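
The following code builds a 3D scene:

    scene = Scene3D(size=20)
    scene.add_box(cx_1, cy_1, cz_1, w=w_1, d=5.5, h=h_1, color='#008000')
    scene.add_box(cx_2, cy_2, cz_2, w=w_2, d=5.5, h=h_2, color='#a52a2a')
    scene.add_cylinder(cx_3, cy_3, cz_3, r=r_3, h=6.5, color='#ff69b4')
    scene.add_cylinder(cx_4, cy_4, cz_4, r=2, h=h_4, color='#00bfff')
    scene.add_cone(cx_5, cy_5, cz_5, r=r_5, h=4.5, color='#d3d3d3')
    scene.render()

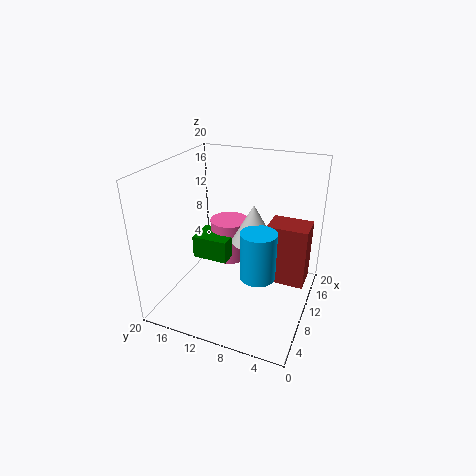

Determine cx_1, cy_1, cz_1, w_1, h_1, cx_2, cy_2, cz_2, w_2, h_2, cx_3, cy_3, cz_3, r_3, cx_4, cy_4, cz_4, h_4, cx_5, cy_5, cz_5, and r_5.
cx_1 = 11
cy_1 = 12.5
cz_1 = 4.5
w_1 = 4.5
h_1 = 3.5
cx_2 = 10
cy_2 = 0.5
cz_2 = 4
w_2 = 4
h_2 = 8.5
cx_3 = 16
cy_3 = 14
cz_3 = 3
r_3 = 3
cx_4 = 2.5
cy_4 = 4.5
cz_4 = 10
h_4 = 5.5
cx_5 = 5
cy_5 = 6
cz_5 = 13
r_5 = 2.5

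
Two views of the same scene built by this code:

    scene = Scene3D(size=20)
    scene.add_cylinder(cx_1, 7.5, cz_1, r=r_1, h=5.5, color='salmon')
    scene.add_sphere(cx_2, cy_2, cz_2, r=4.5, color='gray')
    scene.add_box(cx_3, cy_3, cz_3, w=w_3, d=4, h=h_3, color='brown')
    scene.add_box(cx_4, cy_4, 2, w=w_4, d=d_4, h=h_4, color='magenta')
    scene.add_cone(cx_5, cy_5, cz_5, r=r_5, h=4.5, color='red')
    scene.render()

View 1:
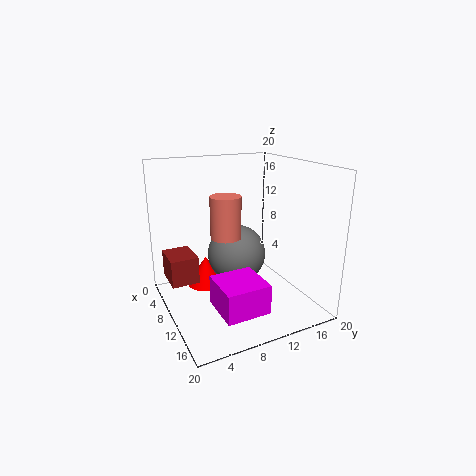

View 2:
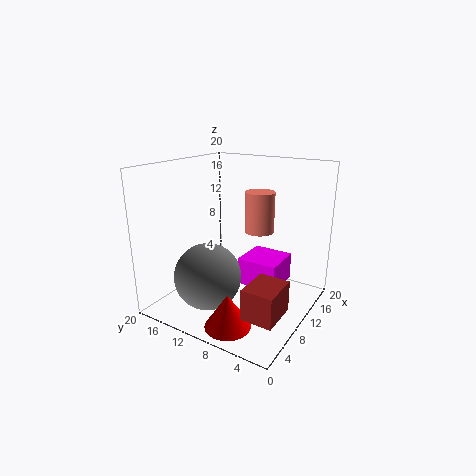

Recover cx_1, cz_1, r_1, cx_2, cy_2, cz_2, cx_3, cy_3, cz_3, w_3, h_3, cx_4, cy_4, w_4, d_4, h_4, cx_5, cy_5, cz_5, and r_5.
cx_1 = 11.5
cz_1 = 11
r_1 = 2
cx_2 = 5.5
cy_2 = 12
cz_2 = 5.5
cx_3 = 2.5
cy_3 = 1
cz_3 = 3
w_3 = 5
h_3 = 4
cx_4 = 11.5
cy_4 = 5
w_4 = 6
d_4 = 6
h_4 = 4
cx_5 = 3.5
cy_5 = 7.5
cz_5 = 0.5
r_5 = 3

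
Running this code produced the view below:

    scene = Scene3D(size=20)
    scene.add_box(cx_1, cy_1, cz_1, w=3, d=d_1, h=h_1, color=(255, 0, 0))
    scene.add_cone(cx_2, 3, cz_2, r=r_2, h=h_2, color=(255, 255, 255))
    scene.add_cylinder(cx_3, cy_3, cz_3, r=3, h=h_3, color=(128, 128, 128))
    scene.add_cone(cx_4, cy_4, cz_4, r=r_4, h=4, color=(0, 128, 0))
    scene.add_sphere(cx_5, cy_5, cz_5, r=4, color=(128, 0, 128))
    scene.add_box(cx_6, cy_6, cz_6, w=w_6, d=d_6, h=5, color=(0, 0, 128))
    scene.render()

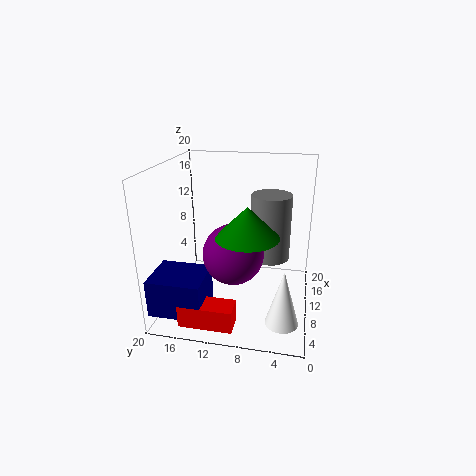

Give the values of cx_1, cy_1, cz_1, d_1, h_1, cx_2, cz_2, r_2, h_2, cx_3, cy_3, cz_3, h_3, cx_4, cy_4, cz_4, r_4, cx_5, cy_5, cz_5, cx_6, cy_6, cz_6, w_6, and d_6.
cx_1 = 1, cy_1 = 9, cz_1 = 1, d_1 = 7, h_1 = 3, cx_2 = 2, cz_2 = 3, r_2 = 2, h_2 = 7, cx_3 = 15, cy_3 = 6, cz_3 = 5, h_3 = 10, cx_4 = 6, cy_4 = 8, cz_4 = 12, r_4 = 4, cx_5 = 7, cy_5 = 10, cz_5 = 9, cx_6 = 1, cy_6 = 13, cz_6 = 2, w_6 = 6, d_6 = 7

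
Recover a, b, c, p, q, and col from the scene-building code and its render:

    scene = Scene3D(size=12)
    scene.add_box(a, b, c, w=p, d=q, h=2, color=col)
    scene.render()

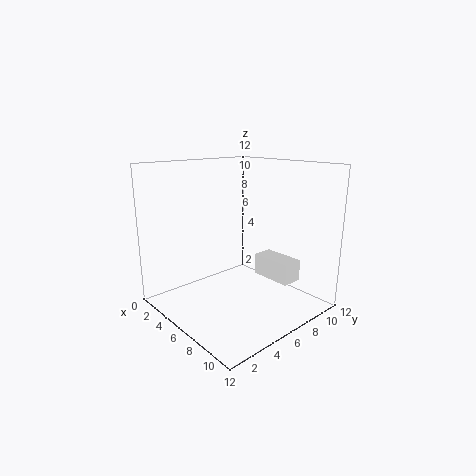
a = 4, b = 10, c = 1, p = 4, q = 2, col = 'white'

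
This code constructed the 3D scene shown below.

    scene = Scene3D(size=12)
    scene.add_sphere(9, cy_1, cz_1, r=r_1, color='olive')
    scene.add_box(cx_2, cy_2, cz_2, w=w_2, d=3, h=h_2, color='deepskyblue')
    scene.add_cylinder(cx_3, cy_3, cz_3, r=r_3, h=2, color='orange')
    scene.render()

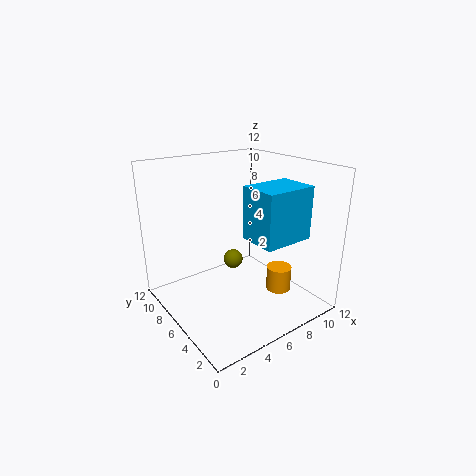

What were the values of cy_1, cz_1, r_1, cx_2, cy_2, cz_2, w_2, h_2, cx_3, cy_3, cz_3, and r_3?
cy_1 = 11
cz_1 = 1
r_1 = 1
cx_2 = 5
cy_2 = 1
cz_2 = 7
w_2 = 4
h_2 = 4
cx_3 = 8
cy_3 = 3
cz_3 = 2
r_3 = 1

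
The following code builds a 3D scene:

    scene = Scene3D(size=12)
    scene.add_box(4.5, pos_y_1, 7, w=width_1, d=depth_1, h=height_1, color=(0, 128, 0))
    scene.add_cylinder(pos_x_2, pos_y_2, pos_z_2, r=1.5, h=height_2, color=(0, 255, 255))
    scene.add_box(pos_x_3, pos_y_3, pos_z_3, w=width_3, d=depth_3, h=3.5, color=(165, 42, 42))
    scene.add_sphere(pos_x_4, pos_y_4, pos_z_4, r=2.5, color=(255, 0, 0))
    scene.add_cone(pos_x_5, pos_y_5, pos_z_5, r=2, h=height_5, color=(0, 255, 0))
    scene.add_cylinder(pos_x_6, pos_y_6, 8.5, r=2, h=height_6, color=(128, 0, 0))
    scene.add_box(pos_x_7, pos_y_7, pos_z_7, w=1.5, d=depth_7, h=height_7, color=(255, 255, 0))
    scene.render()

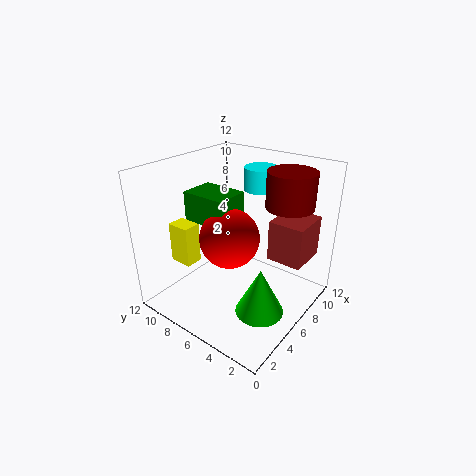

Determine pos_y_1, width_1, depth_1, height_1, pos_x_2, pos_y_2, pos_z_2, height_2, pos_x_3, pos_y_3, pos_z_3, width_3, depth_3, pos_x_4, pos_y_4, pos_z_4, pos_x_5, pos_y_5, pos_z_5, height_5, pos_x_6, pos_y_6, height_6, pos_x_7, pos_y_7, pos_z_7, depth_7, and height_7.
pos_y_1 = 6.5
width_1 = 3
depth_1 = 4
height_1 = 2.5
pos_x_2 = 10
pos_y_2 = 6.5
pos_z_2 = 9
height_2 = 2
pos_x_3 = 7.5
pos_y_3 = 1
pos_z_3 = 4
width_3 = 3.5
depth_3 = 3
pos_x_4 = 5.5
pos_y_4 = 6.5
pos_z_4 = 6
pos_x_5 = 5
pos_y_5 = 3
pos_z_5 = 0.5
height_5 = 4
pos_x_6 = 9
pos_y_6 = 3
height_6 = 3
pos_x_7 = 3
pos_y_7 = 9
pos_z_7 = 3.5
depth_7 = 2
height_7 = 3.5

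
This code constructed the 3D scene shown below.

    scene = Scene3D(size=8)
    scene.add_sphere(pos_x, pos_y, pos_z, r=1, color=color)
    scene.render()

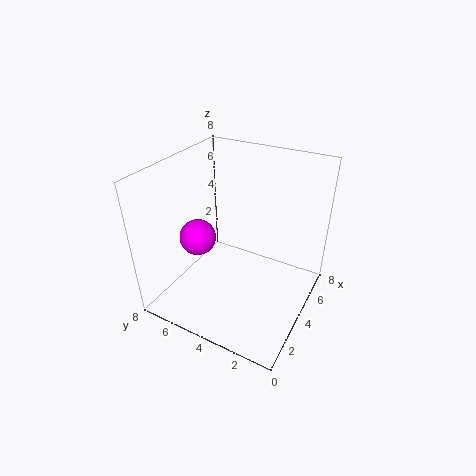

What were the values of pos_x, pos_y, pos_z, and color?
pos_x = 3; pos_y = 6; pos_z = 4; color = 'magenta'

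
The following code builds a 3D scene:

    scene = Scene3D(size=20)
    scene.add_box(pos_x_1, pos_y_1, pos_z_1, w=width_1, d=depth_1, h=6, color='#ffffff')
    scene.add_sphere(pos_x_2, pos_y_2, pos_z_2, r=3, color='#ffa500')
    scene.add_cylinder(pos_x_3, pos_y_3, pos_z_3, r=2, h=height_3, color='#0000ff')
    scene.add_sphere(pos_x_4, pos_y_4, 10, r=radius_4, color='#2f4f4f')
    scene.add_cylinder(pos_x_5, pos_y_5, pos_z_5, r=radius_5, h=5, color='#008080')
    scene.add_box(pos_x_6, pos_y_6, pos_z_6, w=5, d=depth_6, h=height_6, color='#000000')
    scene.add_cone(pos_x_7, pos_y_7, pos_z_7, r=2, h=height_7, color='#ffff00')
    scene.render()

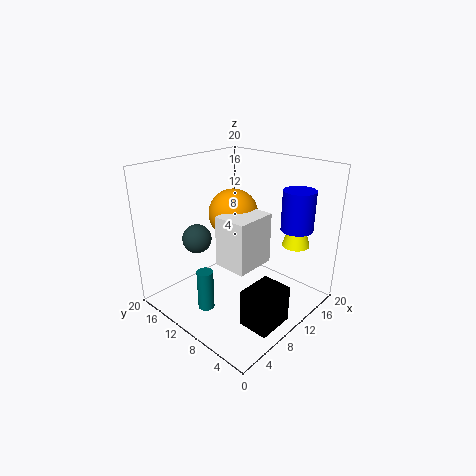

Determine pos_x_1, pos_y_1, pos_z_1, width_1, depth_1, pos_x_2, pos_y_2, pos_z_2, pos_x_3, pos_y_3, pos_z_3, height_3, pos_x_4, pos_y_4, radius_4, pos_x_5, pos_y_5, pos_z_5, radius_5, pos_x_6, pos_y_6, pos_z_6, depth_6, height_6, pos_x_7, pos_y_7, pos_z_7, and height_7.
pos_x_1 = 3, pos_y_1 = 3, pos_z_1 = 10, width_1 = 5, depth_1 = 4, pos_x_2 = 7, pos_y_2 = 8, pos_z_2 = 15, pos_x_3 = 12, pos_y_3 = 2, pos_z_3 = 13, height_3 = 5, pos_x_4 = 6, pos_y_4 = 14, radius_4 = 2, pos_x_5 = 2, pos_y_5 = 8, pos_z_5 = 4, radius_5 = 1, pos_x_6 = 5, pos_y_6 = 1, pos_z_6 = 1, depth_6 = 4, height_6 = 5, pos_x_7 = 17, pos_y_7 = 5, pos_z_7 = 8, height_7 = 7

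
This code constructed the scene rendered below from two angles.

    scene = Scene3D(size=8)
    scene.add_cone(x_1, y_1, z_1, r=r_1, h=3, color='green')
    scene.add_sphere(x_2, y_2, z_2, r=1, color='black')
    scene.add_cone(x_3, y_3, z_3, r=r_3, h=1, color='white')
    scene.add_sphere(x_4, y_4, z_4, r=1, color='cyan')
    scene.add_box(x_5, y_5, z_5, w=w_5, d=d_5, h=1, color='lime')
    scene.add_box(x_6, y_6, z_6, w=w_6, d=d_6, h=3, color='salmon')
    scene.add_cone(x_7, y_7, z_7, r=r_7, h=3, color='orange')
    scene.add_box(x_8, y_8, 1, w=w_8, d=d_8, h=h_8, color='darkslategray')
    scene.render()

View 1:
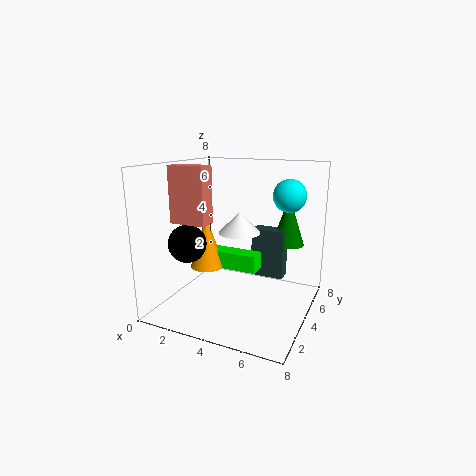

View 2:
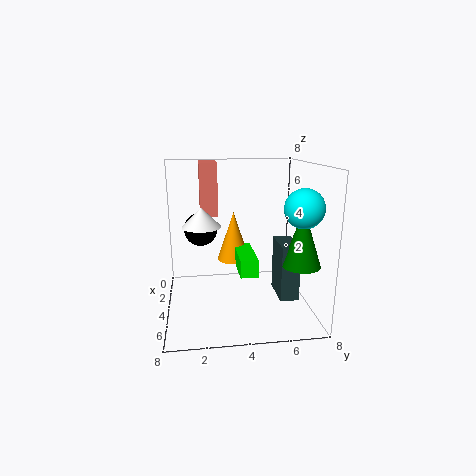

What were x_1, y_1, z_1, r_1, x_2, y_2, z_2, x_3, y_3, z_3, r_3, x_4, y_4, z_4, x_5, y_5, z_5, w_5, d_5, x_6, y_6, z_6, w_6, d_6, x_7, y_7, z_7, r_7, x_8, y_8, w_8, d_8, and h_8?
x_1 = 6; y_1 = 7; z_1 = 3; r_1 = 1; x_2 = 2; y_2 = 2; z_2 = 4; x_3 = 5; y_3 = 2; z_3 = 5; r_3 = 1; x_4 = 6; y_4 = 7; z_4 = 6; x_5 = 2; y_5 = 4; z_5 = 2; w_5 = 3; d_5 = 1; x_6 = 1; y_6 = 2; z_6 = 5; w_6 = 2; d_6 = 1; x_7 = 2; y_7 = 4; z_7 = 2; r_7 = 1; x_8 = 4; y_8 = 6; w_8 = 2; d_8 = 1; h_8 = 3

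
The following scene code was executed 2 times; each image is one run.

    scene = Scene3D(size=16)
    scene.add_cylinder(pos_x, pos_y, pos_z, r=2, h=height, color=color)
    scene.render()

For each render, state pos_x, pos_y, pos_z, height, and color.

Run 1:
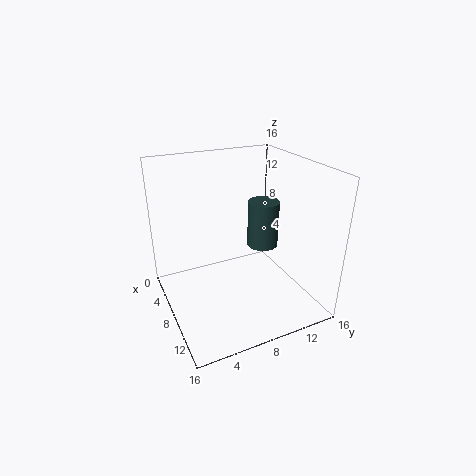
pos_x = 4; pos_y = 13.5; pos_z = 4; height = 6; color = 'darkslategray'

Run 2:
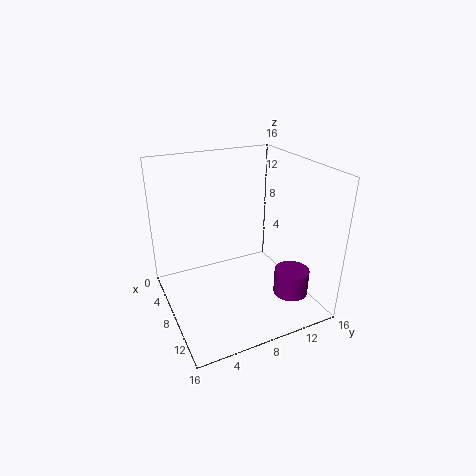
pos_x = 11; pos_y = 13.5; pos_z = 1; height = 3; color = 'purple'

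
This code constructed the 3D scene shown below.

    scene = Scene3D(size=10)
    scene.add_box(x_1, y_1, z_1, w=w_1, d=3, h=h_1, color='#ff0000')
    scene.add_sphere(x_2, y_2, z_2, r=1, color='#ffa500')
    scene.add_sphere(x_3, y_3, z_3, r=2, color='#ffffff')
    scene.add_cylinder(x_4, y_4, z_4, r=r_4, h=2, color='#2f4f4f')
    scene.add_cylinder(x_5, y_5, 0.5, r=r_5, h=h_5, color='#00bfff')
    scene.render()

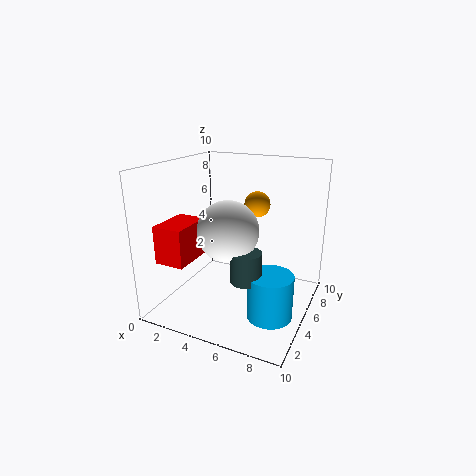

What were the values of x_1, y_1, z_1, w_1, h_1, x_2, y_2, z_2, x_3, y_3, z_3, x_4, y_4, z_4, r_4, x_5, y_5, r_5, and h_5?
x_1 = 1, y_1 = 1, z_1 = 4, w_1 = 2, h_1 = 2.5, x_2 = 5, y_2 = 8.5, z_2 = 6.5, x_3 = 5, y_3 = 3.5, z_3 = 6, x_4 = 6.5, y_4 = 3, z_4 = 3, r_4 = 1, x_5 = 8, y_5 = 3.5, r_5 = 1.5, h_5 = 3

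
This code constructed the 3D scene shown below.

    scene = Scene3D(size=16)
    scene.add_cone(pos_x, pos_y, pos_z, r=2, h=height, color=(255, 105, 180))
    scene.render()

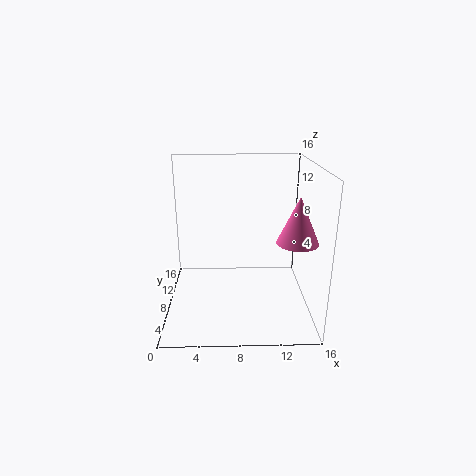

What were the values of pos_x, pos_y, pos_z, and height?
pos_x = 13.5; pos_y = 3; pos_z = 9.5; height = 4.5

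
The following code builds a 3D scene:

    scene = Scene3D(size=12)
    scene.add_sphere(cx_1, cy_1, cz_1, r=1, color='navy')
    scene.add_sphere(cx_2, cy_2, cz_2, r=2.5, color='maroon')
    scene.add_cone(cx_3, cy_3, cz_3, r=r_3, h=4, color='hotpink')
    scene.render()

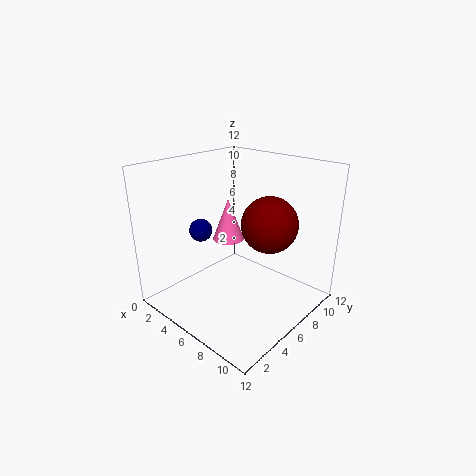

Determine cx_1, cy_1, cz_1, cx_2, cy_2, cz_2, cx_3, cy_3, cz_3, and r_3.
cx_1 = 2.5; cy_1 = 5; cz_1 = 6; cx_2 = 7; cy_2 = 9; cz_2 = 6.5; cx_3 = 2.5; cy_3 = 8.5; cz_3 = 4; r_3 = 1.5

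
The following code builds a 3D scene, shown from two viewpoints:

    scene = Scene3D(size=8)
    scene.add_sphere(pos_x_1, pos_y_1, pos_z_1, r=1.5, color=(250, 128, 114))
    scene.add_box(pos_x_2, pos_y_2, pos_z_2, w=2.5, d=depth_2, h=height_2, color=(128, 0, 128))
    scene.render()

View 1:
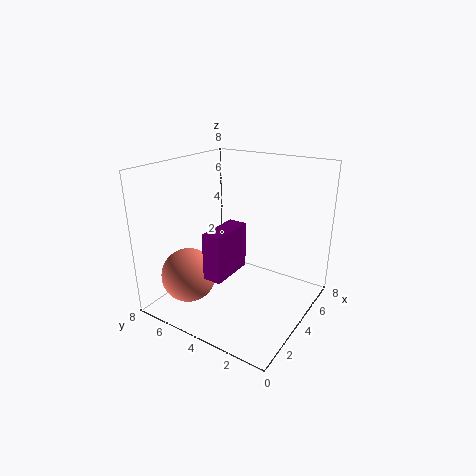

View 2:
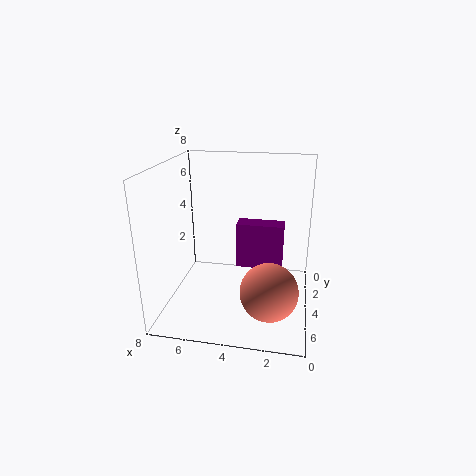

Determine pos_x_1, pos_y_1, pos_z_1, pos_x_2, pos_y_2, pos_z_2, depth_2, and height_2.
pos_x_1 = 2
pos_y_1 = 6
pos_z_1 = 2
pos_x_2 = 1.5
pos_y_2 = 3.5
pos_z_2 = 2.5
depth_2 = 1
height_2 = 2.5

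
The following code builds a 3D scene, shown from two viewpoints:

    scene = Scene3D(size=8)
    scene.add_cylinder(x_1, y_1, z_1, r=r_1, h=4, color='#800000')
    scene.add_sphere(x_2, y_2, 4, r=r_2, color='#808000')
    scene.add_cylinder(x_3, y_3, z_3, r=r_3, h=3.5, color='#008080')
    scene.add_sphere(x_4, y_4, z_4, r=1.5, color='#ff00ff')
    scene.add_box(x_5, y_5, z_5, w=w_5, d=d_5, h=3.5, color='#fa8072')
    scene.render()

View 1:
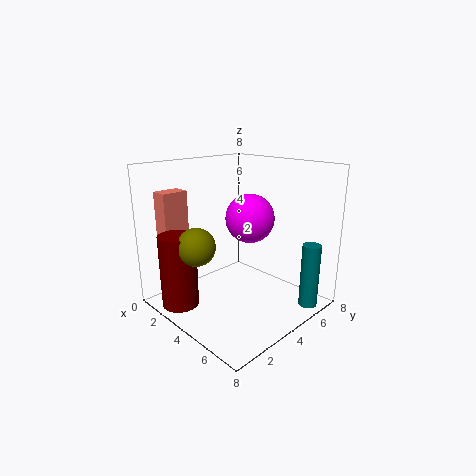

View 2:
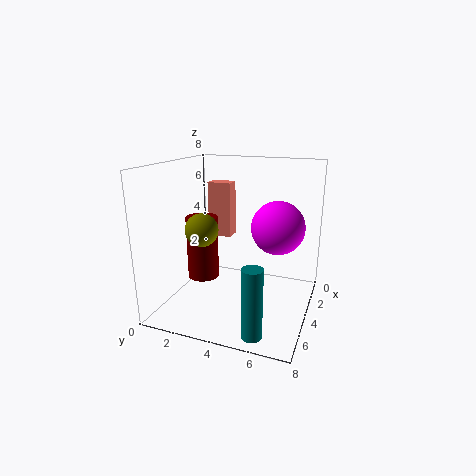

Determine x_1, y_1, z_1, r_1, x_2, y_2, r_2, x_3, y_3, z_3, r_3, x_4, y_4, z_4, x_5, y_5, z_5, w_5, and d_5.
x_1 = 2.5; y_1 = 1; z_1 = 0.5; r_1 = 1; x_2 = 3.5; y_2 = 1.5; r_2 = 1; x_3 = 7.5; y_3 = 6; z_3 = 0.5; r_3 = 0.5; x_4 = 3; y_4 = 6; z_4 = 4.5; x_5 = 0.5; y_5 = 1; z_5 = 3; w_5 = 1; d_5 = 1.5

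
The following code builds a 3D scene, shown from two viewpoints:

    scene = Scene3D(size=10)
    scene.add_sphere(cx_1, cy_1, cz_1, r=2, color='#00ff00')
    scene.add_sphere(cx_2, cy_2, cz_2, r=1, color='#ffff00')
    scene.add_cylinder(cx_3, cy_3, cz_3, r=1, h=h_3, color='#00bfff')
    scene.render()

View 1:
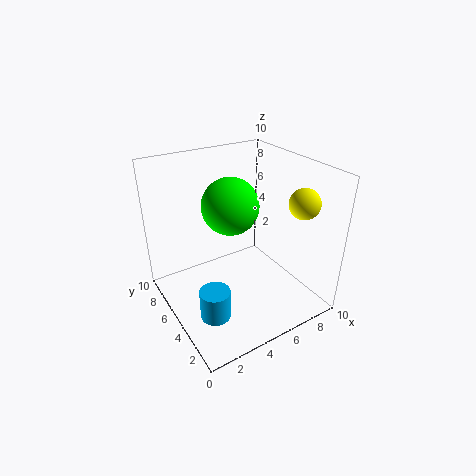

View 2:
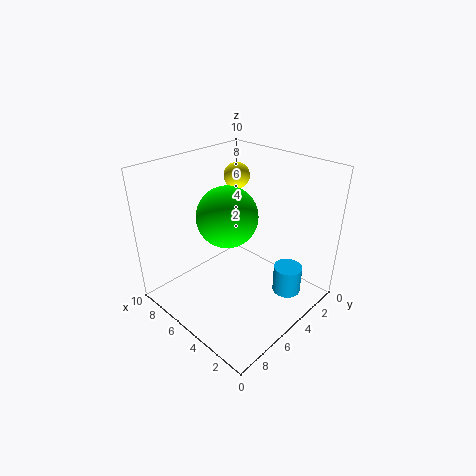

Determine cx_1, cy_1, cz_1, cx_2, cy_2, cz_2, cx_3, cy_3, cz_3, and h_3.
cx_1 = 5; cy_1 = 6; cz_1 = 7; cx_2 = 8; cy_2 = 2; cz_2 = 8; cx_3 = 2; cy_3 = 3; cz_3 = 1; h_3 = 2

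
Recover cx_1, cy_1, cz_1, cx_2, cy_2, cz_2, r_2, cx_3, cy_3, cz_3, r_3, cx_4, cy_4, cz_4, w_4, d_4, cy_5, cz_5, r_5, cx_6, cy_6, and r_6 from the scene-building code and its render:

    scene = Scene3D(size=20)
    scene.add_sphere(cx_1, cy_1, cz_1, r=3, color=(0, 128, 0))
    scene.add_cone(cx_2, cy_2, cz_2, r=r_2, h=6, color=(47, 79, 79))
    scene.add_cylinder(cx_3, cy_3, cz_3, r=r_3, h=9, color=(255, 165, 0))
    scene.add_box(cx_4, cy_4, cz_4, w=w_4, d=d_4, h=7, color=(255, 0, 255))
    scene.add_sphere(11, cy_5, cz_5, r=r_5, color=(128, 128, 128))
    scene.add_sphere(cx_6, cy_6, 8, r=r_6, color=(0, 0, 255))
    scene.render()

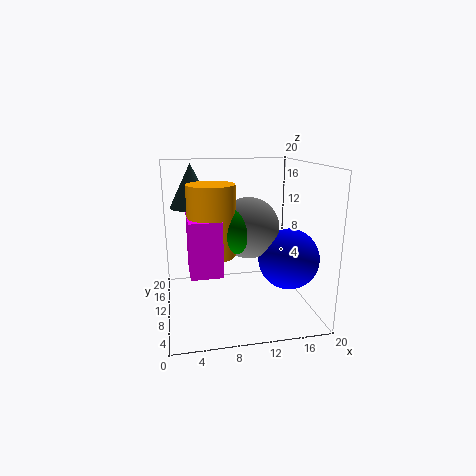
cx_1 = 9; cy_1 = 7; cz_1 = 12; cx_2 = 4; cy_2 = 13; cz_2 = 14; r_2 = 3; cx_3 = 6; cy_3 = 7; cz_3 = 9; r_3 = 3; cx_4 = 3; cy_4 = 4; cz_4 = 7; w_4 = 4; d_4 = 6; cy_5 = 8; cz_5 = 12; r_5 = 4; cx_6 = 16; cy_6 = 6; r_6 = 4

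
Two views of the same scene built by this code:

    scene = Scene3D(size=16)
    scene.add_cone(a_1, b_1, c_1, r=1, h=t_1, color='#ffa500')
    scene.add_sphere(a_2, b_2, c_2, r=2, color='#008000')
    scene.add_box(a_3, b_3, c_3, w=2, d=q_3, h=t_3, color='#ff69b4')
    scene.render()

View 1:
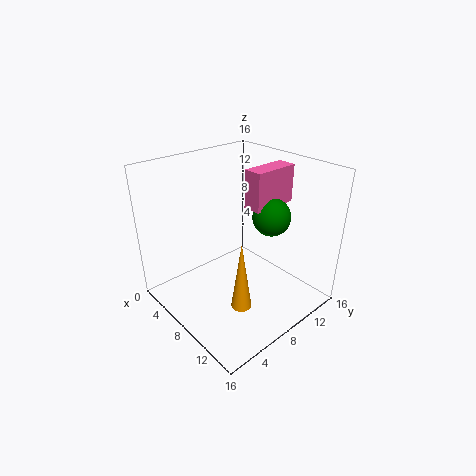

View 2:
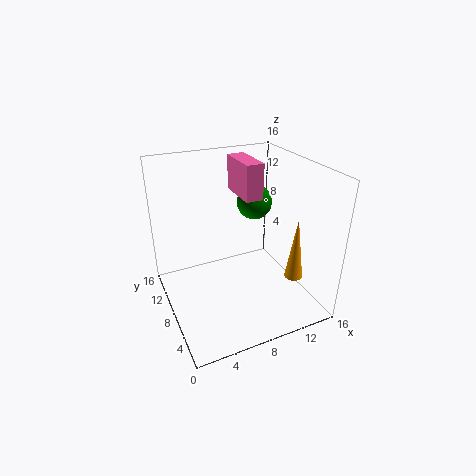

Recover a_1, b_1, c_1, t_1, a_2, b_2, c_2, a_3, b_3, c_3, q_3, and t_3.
a_1 = 13
b_1 = 4
c_1 = 4
t_1 = 7
a_2 = 11
b_2 = 10
c_2 = 11
a_3 = 9
b_3 = 8
c_3 = 12
q_3 = 5
t_3 = 4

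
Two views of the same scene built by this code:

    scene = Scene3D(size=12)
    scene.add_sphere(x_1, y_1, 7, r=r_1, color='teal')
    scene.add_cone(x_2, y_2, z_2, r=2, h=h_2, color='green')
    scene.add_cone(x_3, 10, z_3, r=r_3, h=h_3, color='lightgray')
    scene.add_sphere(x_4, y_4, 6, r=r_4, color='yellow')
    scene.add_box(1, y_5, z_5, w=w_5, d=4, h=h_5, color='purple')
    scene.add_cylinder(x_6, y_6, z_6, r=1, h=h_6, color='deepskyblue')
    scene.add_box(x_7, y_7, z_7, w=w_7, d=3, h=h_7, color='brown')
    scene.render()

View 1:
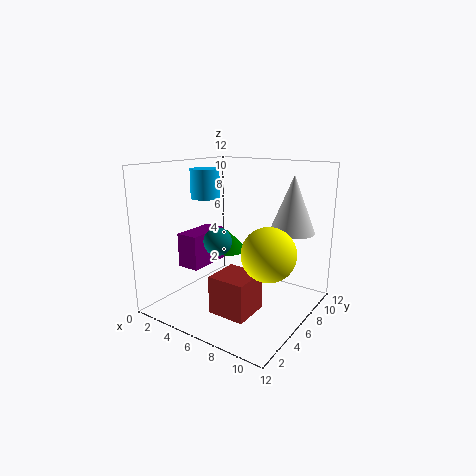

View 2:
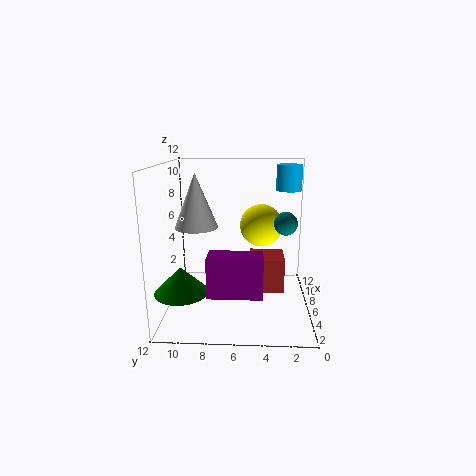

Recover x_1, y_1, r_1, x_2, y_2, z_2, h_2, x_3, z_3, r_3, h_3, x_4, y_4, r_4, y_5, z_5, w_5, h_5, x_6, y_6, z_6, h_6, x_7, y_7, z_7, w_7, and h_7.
x_1 = 7, y_1 = 2, r_1 = 1, x_2 = 2, y_2 = 10, z_2 = 3, h_2 = 2, x_3 = 9, z_3 = 6, r_3 = 2, h_3 = 5, x_4 = 10, y_4 = 4, r_4 = 2, y_5 = 4, z_5 = 3, w_5 = 2, h_5 = 3, x_6 = 6, y_6 = 2, z_6 = 10, h_6 = 2, x_7 = 6, y_7 = 2, z_7 = 1, w_7 = 3, h_7 = 3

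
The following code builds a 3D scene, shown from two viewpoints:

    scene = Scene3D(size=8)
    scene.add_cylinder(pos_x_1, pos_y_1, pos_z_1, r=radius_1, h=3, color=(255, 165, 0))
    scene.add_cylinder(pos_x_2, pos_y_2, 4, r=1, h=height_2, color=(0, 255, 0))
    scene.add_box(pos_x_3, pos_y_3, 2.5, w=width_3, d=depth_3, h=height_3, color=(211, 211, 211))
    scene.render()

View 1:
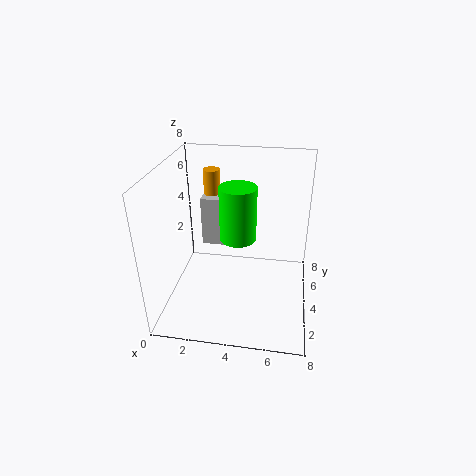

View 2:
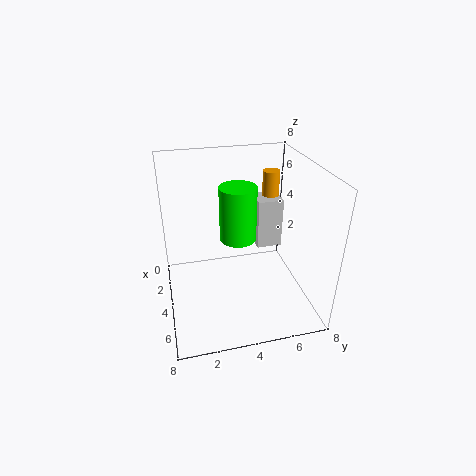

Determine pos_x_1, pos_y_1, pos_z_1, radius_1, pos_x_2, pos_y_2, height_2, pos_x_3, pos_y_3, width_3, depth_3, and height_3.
pos_x_1 = 2
pos_y_1 = 6.5
pos_z_1 = 4
radius_1 = 0.5
pos_x_2 = 4
pos_y_2 = 4
height_2 = 3
pos_x_3 = 1.5
pos_y_3 = 5.5
width_3 = 1.5
depth_3 = 1.5
height_3 = 3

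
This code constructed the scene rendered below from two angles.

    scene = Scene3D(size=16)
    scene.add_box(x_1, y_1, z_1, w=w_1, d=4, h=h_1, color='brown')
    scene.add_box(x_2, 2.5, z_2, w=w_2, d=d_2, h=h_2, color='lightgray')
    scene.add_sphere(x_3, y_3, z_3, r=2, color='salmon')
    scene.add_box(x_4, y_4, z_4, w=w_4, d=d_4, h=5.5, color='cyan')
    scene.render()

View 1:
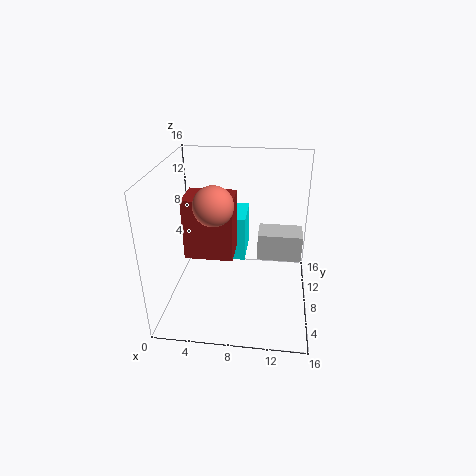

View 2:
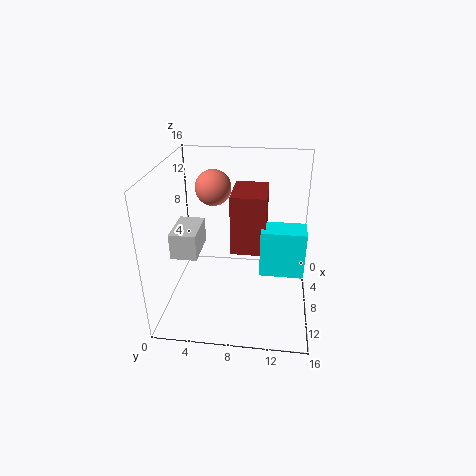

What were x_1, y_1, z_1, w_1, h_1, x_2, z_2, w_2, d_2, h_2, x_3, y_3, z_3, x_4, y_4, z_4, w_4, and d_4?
x_1 = 2
y_1 = 7
z_1 = 5.5
w_1 = 5.5
h_1 = 7
x_2 = 10.5
z_2 = 9
w_2 = 4
d_2 = 2.5
h_2 = 2.5
x_3 = 6
y_3 = 5
z_3 = 13
x_4 = 5.5
y_4 = 10.5
z_4 = 3.5
w_4 = 3
d_4 = 5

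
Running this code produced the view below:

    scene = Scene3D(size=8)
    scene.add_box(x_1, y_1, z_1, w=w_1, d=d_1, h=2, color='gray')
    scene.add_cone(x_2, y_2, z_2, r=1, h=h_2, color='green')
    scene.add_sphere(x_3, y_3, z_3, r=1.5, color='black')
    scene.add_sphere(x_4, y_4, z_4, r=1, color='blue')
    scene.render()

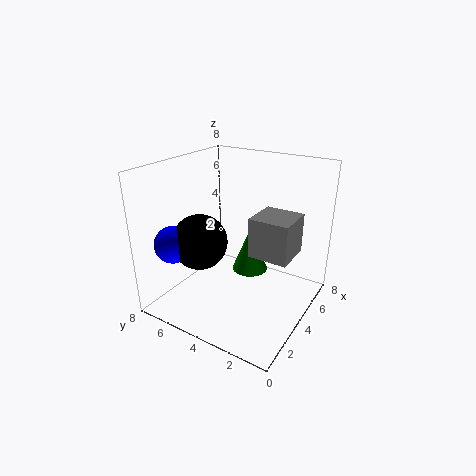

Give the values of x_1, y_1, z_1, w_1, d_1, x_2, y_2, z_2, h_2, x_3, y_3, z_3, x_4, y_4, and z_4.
x_1 = 2.5
y_1 = 0.5
z_1 = 4
w_1 = 2
d_1 = 2
x_2 = 4.5
y_2 = 3.5
z_2 = 2
h_2 = 2.5
x_3 = 2.5
y_3 = 5.5
z_3 = 4
x_4 = 1.5
y_4 = 6.5
z_4 = 4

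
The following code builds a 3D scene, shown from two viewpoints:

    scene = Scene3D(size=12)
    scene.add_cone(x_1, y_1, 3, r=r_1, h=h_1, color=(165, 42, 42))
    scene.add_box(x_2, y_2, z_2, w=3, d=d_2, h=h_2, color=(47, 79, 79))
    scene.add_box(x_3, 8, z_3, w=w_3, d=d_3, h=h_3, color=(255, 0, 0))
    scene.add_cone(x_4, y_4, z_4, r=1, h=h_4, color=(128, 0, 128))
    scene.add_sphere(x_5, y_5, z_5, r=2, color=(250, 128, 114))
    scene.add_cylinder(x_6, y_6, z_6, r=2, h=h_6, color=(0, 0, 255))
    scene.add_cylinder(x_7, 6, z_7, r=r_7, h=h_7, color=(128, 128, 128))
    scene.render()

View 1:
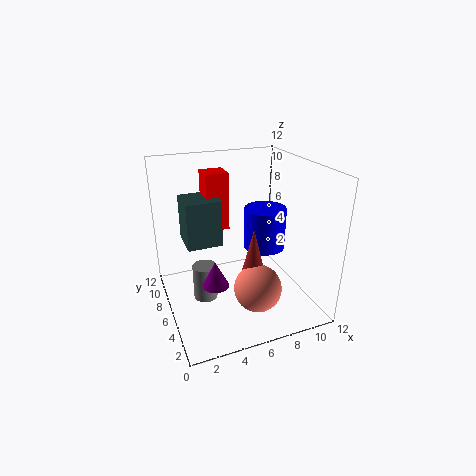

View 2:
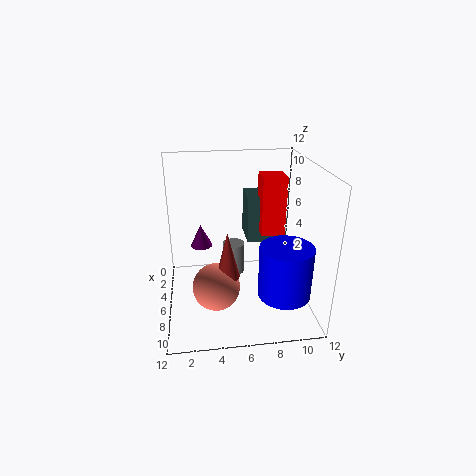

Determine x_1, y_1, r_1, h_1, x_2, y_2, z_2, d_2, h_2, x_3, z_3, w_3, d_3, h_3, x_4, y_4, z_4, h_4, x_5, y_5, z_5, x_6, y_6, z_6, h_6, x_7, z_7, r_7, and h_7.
x_1 = 7
y_1 = 5
r_1 = 1
h_1 = 4
x_2 = 2
y_2 = 7
z_2 = 5
d_2 = 3
h_2 = 4
x_3 = 4
z_3 = 6
w_3 = 2
d_3 = 2
h_3 = 5
x_4 = 3
y_4 = 3
z_4 = 4
h_4 = 2
x_5 = 7
y_5 = 4
z_5 = 2
x_6 = 10
y_6 = 9
z_6 = 3
h_6 = 4
x_7 = 3
z_7 = 1
r_7 = 1
h_7 = 3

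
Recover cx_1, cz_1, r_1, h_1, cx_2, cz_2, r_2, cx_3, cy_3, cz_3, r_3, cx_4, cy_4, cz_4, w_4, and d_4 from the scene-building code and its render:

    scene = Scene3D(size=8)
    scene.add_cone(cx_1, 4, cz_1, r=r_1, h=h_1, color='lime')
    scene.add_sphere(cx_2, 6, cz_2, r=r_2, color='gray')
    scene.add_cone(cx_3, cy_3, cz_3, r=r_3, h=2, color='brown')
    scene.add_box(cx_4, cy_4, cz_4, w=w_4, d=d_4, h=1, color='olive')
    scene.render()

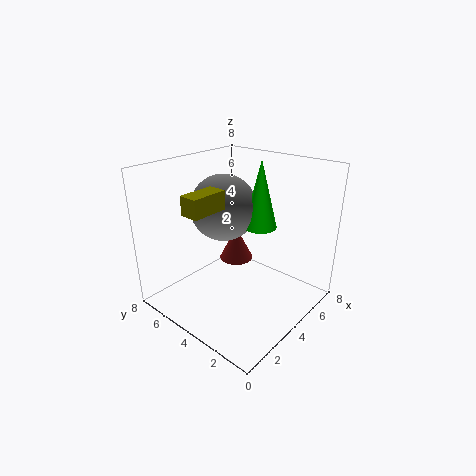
cx_1 = 6
cz_1 = 4
r_1 = 1
h_1 = 4
cx_2 = 5
cz_2 = 5
r_2 = 2
cx_3 = 5
cy_3 = 5
cz_3 = 2
r_3 = 1
cx_4 = 1
cy_4 = 4
cz_4 = 6
w_4 = 2
d_4 = 1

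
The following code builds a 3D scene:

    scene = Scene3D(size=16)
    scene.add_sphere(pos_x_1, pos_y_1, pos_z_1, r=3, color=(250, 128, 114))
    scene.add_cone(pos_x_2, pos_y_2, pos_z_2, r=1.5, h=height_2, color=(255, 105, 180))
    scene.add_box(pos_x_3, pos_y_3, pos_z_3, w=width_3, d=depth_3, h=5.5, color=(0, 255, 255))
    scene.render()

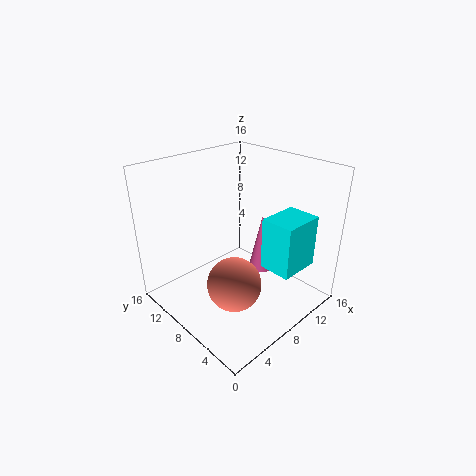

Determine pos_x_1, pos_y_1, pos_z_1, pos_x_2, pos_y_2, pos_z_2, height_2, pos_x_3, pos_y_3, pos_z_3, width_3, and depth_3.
pos_x_1 = 6, pos_y_1 = 6.5, pos_z_1 = 3.5, pos_x_2 = 12, pos_y_2 = 8, pos_z_2 = 2.5, height_2 = 7, pos_x_3 = 8, pos_y_3 = 1, pos_z_3 = 6, width_3 = 4.5, depth_3 = 3.5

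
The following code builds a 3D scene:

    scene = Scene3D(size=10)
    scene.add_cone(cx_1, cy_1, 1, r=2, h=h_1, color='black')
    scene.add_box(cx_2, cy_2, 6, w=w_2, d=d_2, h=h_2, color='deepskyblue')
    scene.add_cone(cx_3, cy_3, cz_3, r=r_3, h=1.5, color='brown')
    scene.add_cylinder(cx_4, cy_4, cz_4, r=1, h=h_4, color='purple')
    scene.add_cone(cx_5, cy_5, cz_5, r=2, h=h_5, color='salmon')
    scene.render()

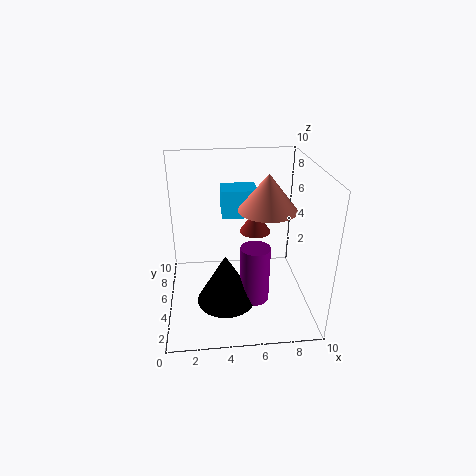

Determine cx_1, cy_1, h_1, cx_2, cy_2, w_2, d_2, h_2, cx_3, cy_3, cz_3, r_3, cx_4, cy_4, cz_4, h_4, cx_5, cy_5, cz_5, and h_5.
cx_1 = 4; cy_1 = 3.5; h_1 = 3.5; cx_2 = 4; cy_2 = 6; w_2 = 2.5; d_2 = 2; h_2 = 2; cx_3 = 6; cy_3 = 4; cz_3 = 6; r_3 = 1; cx_4 = 6; cy_4 = 3.5; cz_4 = 1; h_4 = 4; cx_5 = 7; cy_5 = 5; cz_5 = 7; h_5 = 2.5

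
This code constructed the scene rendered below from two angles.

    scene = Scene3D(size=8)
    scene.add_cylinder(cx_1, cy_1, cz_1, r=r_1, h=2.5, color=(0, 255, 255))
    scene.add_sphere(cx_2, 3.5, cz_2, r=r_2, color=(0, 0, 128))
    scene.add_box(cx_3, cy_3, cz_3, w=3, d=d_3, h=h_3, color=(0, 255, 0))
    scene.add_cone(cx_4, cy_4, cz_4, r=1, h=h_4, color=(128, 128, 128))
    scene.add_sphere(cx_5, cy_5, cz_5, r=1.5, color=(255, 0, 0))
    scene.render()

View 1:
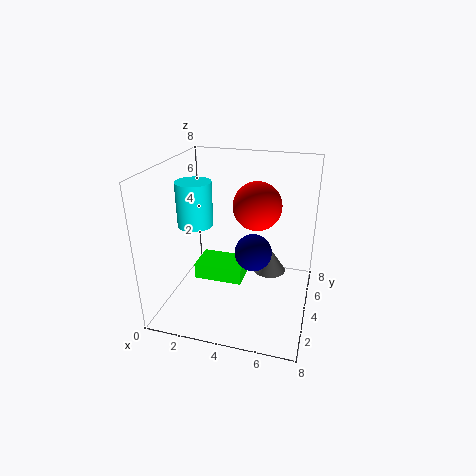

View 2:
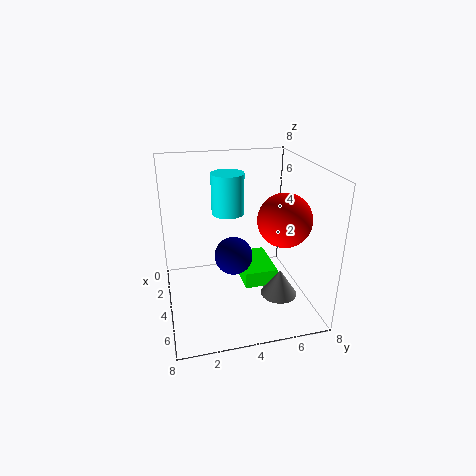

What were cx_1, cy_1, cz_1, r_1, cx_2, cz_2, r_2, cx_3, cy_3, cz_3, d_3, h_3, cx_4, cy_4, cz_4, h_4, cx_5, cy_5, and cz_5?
cx_1 = 1.5, cy_1 = 4, cz_1 = 4.5, r_1 = 1, cx_2 = 5, cz_2 = 3.5, r_2 = 1, cx_3 = 1, cy_3 = 4.5, cz_3 = 0.5, d_3 = 2, h_3 = 1, cx_4 = 5.5, cy_4 = 6, cz_4 = 1, h_4 = 1.5, cx_5 = 4.5, cy_5 = 6.5, cz_5 = 5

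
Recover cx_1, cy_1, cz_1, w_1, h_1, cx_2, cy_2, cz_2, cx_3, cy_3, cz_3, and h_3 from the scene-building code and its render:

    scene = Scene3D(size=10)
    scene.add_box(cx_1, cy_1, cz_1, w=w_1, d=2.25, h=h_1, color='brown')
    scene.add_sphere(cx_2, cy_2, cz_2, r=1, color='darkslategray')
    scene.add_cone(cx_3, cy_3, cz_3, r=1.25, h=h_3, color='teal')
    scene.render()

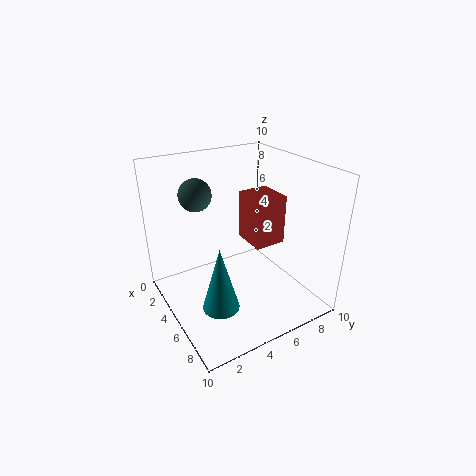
cx_1 = 3.5; cy_1 = 6; cz_1 = 4.25; w_1 = 2.5; h_1 = 3.5; cx_2 = 5; cy_2 = 2; cz_2 = 8.75; cx_3 = 6.5; cy_3 = 2.75; cz_3 = 1; h_3 = 4.5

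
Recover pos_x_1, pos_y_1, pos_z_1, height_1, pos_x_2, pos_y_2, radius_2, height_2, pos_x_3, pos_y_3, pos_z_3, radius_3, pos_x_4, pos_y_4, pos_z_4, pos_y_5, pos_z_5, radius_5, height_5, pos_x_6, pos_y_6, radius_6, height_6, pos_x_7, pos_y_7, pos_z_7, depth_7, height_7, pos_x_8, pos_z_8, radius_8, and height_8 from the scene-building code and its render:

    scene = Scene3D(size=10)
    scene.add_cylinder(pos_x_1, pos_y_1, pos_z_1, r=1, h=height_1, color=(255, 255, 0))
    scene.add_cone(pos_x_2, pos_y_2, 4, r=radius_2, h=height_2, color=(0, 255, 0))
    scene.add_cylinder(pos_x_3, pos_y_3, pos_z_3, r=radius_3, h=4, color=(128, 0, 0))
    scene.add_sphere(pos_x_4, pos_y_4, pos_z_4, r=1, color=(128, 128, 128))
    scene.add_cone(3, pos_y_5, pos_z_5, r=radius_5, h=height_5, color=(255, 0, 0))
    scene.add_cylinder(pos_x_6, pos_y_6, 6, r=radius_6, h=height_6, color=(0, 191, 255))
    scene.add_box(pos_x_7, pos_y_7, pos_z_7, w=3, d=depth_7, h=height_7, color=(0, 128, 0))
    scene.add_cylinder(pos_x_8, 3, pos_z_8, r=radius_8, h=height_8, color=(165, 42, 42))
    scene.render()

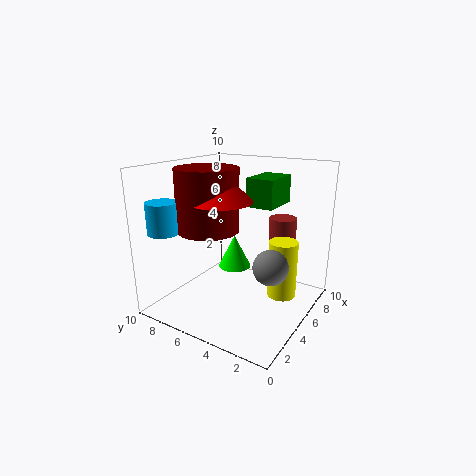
pos_x_1 = 6; pos_y_1 = 2; pos_z_1 = 1; height_1 = 4; pos_x_2 = 3; pos_y_2 = 4; radius_2 = 1; height_2 = 2; pos_x_3 = 3; pos_y_3 = 6; pos_z_3 = 6; radius_3 = 2; pos_x_4 = 2; pos_y_4 = 1; pos_z_4 = 5; pos_y_5 = 5; pos_z_5 = 8; radius_5 = 2; height_5 = 2; pos_x_6 = 1; pos_y_6 = 8; radius_6 = 1; height_6 = 2; pos_x_7 = 6; pos_y_7 = 3; pos_z_7 = 7; depth_7 = 2; height_7 = 2; pos_x_8 = 8; pos_z_8 = 4; radius_8 = 1; height_8 = 2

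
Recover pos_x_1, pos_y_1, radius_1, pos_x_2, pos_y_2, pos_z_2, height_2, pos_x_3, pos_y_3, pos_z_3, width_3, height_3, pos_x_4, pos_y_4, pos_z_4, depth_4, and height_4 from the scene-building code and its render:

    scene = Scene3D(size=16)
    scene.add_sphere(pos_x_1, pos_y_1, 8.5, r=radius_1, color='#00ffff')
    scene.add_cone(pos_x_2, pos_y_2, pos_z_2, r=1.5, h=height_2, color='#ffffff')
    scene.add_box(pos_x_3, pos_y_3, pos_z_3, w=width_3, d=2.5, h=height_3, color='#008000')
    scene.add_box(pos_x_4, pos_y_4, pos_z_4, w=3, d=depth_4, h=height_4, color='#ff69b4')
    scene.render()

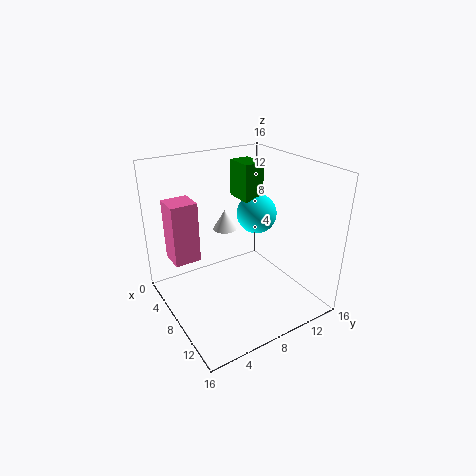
pos_x_1 = 4.5
pos_y_1 = 13
radius_1 = 2.5
pos_x_2 = 2.5
pos_y_2 = 9.5
pos_z_2 = 6.5
height_2 = 2.5
pos_x_3 = 1.5
pos_y_3 = 11
pos_z_3 = 10.5
width_3 = 3.5
height_3 = 4.5
pos_x_4 = 2.5
pos_y_4 = 1.5
pos_z_4 = 5
depth_4 = 3
height_4 = 7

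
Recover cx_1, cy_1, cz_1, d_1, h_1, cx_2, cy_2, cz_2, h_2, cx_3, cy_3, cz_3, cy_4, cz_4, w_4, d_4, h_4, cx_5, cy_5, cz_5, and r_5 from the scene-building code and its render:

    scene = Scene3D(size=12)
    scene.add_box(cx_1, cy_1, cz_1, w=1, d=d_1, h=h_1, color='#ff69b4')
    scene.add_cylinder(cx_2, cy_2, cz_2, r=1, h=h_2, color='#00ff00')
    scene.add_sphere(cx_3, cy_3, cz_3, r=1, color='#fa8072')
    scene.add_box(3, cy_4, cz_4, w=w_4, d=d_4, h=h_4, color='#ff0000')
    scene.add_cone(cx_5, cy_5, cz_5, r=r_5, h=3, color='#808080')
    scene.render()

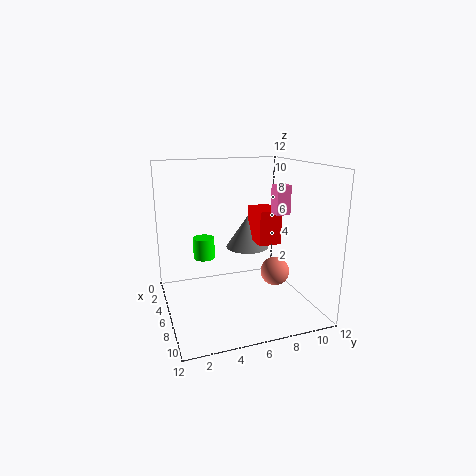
cx_1 = 10, cy_1 = 7, cz_1 = 9, d_1 = 1, h_1 = 2, cx_2 = 2, cy_2 = 4, cz_2 = 3, h_2 = 2, cx_3 = 11, cy_3 = 7, cz_3 = 5, cy_4 = 8, cz_4 = 5, w_4 = 3, d_4 = 2, h_4 = 3, cx_5 = 3, cy_5 = 8, cz_5 = 4, r_5 = 2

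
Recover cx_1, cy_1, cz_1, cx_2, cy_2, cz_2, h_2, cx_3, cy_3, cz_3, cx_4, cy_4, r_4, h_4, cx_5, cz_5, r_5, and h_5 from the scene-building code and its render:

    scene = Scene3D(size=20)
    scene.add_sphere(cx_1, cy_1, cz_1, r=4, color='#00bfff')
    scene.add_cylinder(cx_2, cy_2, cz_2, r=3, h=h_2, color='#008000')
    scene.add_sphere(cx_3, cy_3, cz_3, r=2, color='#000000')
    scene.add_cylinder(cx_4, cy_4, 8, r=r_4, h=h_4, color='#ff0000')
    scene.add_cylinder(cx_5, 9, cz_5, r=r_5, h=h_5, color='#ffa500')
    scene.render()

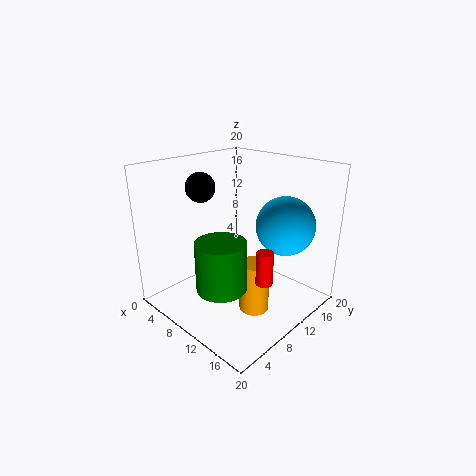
cx_1 = 15
cy_1 = 14
cz_1 = 12
cx_2 = 14
cy_2 = 3
cz_2 = 7
h_2 = 6
cx_3 = 6
cy_3 = 7
cz_3 = 17
cx_4 = 18
cy_4 = 6
r_4 = 1
h_4 = 4
cx_5 = 14
cz_5 = 1
r_5 = 2
h_5 = 7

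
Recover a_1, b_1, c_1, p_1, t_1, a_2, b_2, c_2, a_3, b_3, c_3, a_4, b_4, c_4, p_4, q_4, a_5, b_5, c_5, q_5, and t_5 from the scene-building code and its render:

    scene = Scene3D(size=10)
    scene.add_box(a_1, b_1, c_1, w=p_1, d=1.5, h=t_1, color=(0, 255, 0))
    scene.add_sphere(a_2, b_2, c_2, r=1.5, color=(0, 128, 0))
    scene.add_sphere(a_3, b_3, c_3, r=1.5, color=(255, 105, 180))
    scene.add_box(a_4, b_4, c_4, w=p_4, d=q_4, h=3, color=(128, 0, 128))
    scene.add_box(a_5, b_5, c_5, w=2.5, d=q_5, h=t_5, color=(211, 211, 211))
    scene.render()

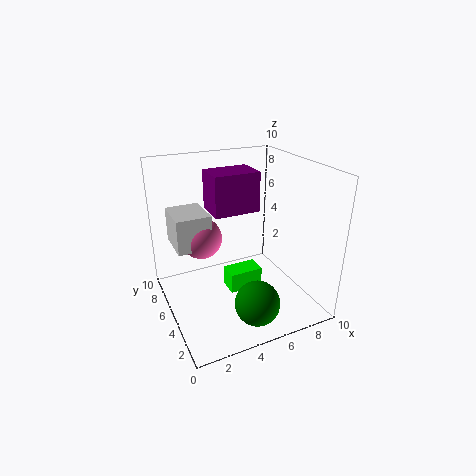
a_1 = 4.5
b_1 = 5
c_1 = 0.5
p_1 = 2.5
t_1 = 1.5
a_2 = 5
b_2 = 2
c_2 = 1.5
a_3 = 3
b_3 = 7
c_3 = 4.5
a_4 = 4
b_4 = 6.5
c_4 = 6
p_4 = 3.5
q_4 = 2.5
a_5 = 1
b_5 = 6
c_5 = 4
q_5 = 3
t_5 = 2.5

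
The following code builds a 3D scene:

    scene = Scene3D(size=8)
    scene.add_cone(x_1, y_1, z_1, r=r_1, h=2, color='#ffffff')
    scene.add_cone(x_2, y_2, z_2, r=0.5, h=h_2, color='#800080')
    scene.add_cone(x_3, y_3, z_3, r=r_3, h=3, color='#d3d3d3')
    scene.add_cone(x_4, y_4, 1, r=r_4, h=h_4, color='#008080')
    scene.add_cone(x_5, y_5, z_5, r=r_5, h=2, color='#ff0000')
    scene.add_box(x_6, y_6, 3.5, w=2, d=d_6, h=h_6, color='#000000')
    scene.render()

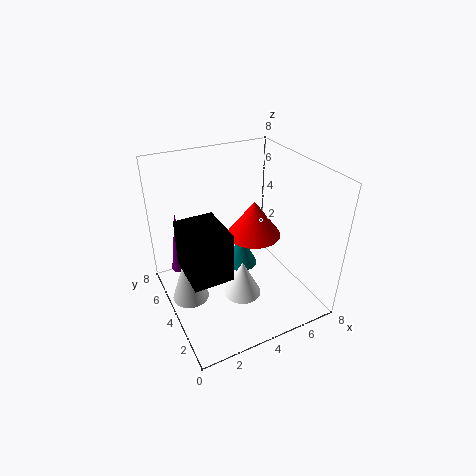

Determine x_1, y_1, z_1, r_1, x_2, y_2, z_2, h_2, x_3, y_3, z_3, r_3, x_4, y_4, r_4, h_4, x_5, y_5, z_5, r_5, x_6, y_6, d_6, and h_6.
x_1 = 3.5, y_1 = 2.5, z_1 = 1.5, r_1 = 1, x_2 = 1, y_2 = 5.5, z_2 = 2, h_2 = 3.5, x_3 = 1, y_3 = 4, z_3 = 1, r_3 = 1, x_4 = 5, y_4 = 5.5, r_4 = 1, h_4 = 2, x_5 = 5, y_5 = 4, z_5 = 4, r_5 = 1.5, x_6 = 0.5, y_6 = 1.5, d_6 = 2.5, h_6 = 2.5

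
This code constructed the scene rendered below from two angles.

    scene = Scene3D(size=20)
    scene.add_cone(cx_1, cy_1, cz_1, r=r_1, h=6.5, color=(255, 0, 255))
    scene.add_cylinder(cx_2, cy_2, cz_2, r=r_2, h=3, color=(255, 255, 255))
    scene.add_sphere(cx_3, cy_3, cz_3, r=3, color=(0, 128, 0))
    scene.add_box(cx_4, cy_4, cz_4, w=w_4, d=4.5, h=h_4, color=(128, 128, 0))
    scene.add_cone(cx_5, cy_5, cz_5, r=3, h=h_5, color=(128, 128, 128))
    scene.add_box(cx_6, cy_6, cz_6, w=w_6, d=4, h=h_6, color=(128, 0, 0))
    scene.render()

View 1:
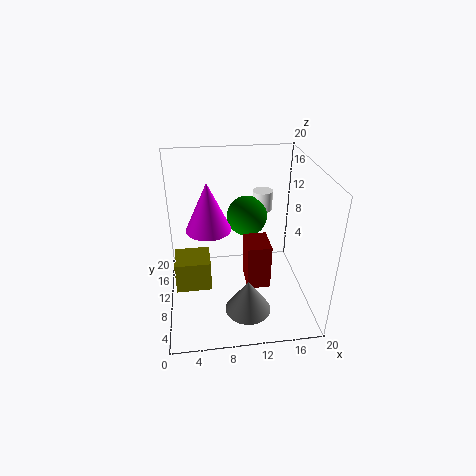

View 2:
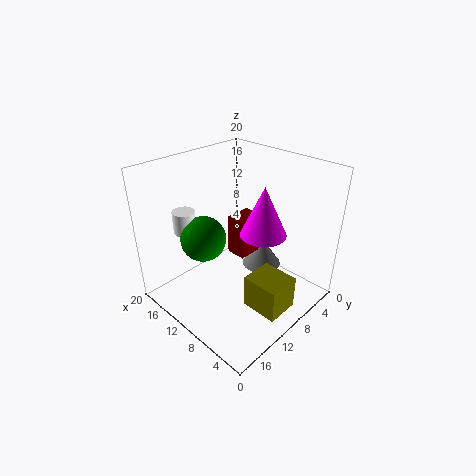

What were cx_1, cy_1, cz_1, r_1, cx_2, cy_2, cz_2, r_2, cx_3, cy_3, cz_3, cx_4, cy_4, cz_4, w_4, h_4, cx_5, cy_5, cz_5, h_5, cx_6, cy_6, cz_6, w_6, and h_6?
cx_1 = 6; cy_1 = 9.5; cz_1 = 12; r_1 = 3; cx_2 = 14.5; cy_2 = 15.5; cz_2 = 11.5; r_2 = 1.5; cx_3 = 12; cy_3 = 14.5; cz_3 = 11; cx_4 = 1; cy_4 = 8.5; cz_4 = 2.5; w_4 = 5; h_4 = 4.5; cx_5 = 10.5; cy_5 = 4; cz_5 = 2.5; h_5 = 4.5; cx_6 = 10.5; cy_6 = 4.5; cz_6 = 5.5; w_6 = 3; h_6 = 6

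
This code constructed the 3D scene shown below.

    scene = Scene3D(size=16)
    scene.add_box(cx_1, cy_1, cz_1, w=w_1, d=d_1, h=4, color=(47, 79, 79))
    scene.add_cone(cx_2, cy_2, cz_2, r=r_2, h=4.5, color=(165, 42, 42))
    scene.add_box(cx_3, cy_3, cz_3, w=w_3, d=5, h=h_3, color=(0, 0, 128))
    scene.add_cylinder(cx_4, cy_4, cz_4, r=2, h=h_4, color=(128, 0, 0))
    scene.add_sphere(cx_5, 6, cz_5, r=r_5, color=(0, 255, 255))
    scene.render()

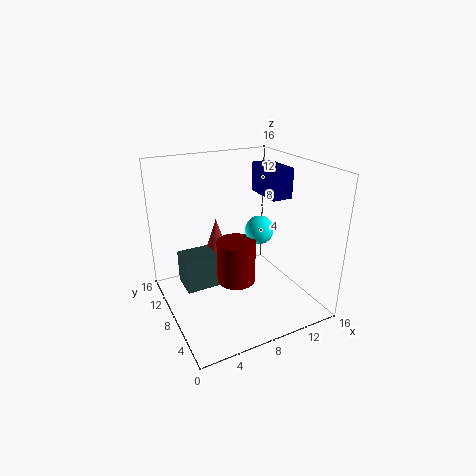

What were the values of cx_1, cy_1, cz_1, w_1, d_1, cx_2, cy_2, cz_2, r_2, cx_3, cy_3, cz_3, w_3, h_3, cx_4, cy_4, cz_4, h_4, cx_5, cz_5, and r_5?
cx_1 = 2.5; cy_1 = 10; cz_1 = 1; w_1 = 4; d_1 = 3.5; cx_2 = 7.5; cy_2 = 13; cz_2 = 4; r_2 = 1.5; cx_3 = 12.5; cy_3 = 8; cz_3 = 11.5; w_3 = 2.5; h_3 = 3.5; cx_4 = 6.5; cy_4 = 5.5; cz_4 = 4.5; h_4 = 4.5; cx_5 = 9.5; cz_5 = 9.5; r_5 = 1.5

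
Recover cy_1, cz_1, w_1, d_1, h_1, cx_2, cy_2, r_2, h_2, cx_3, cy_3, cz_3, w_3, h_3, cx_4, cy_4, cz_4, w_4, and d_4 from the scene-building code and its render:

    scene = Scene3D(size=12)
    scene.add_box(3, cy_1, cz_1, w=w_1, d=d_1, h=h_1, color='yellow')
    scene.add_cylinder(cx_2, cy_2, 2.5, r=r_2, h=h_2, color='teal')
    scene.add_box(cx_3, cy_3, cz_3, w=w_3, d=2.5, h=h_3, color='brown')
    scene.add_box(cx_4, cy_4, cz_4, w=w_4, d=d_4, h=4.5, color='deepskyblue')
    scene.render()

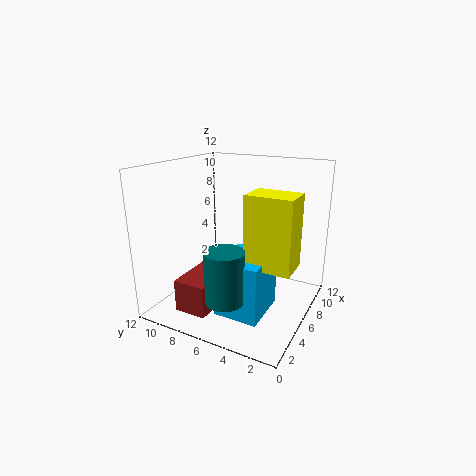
cy_1 = 0.5
cz_1 = 5
w_1 = 2.5
d_1 = 3.5
h_1 = 5.5
cx_2 = 2
cy_2 = 5
r_2 = 1.5
h_2 = 4
cx_3 = 0.5
cy_3 = 6
cz_3 = 1.5
w_3 = 4
h_3 = 2.5
cx_4 = 2
cy_4 = 2.5
cz_4 = 1
w_4 = 4
d_4 = 3.5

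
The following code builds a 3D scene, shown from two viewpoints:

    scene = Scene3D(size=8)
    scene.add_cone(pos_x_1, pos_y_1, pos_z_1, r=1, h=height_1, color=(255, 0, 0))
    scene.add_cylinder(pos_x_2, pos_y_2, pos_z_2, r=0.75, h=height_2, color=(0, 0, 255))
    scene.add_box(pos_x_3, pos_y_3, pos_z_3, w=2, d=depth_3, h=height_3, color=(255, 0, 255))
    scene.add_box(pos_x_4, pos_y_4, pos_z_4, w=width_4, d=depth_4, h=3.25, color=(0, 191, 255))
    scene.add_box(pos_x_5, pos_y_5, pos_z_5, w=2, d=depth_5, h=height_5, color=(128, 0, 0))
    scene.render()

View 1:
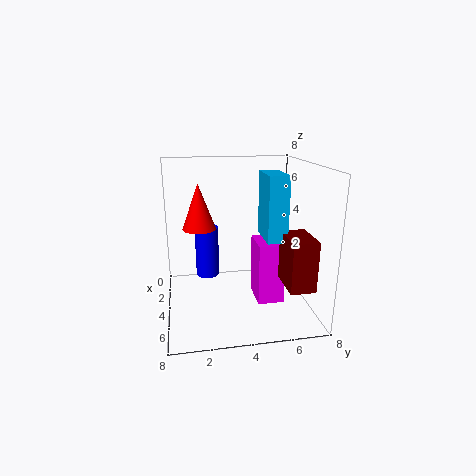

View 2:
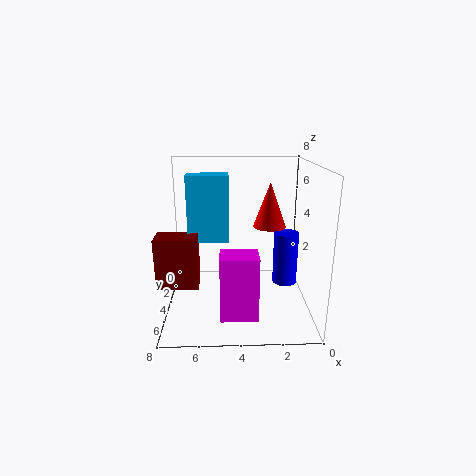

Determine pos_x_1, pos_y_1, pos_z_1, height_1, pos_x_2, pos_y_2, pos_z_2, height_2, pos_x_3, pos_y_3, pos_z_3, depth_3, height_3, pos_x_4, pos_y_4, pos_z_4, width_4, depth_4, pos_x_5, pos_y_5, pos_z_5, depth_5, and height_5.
pos_x_1 = 2, pos_y_1 = 2, pos_z_1 = 4, height_1 = 2.75, pos_x_2 = 1, pos_y_2 = 2.5, pos_z_2 = 0.5, height_2 = 3.25, pos_x_3 = 3, pos_y_3 = 5, pos_z_3 = 0.25, depth_3 = 1.5, height_3 = 3.5, pos_x_4 = 4.5, pos_y_4 = 5, pos_z_4 = 4.5, width_4 = 2, depth_4 = 1, pos_x_5 = 6, pos_y_5 = 5.75, pos_z_5 = 2.5, depth_5 = 1.25, height_5 = 2.5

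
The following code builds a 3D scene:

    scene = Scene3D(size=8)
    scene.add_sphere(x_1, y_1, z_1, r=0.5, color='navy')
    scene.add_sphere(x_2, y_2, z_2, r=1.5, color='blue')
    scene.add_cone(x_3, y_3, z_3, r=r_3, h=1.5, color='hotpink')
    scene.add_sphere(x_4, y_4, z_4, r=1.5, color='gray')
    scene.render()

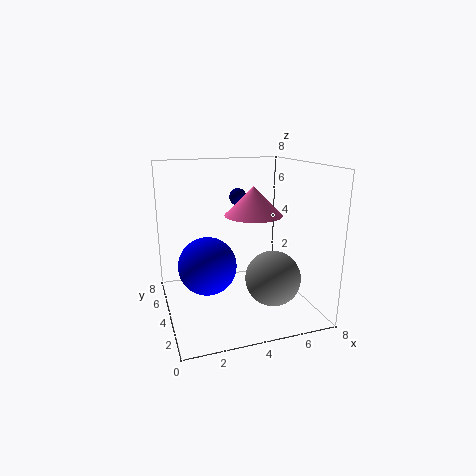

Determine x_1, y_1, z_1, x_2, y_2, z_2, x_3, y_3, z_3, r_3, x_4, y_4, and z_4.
x_1 = 4.5, y_1 = 5.5, z_1 = 6, x_2 = 2, y_2 = 3, z_2 = 3, x_3 = 4.5, y_3 = 3, z_3 = 5.5, r_3 = 1.5, x_4 = 5.5, y_4 = 2.5, z_4 = 2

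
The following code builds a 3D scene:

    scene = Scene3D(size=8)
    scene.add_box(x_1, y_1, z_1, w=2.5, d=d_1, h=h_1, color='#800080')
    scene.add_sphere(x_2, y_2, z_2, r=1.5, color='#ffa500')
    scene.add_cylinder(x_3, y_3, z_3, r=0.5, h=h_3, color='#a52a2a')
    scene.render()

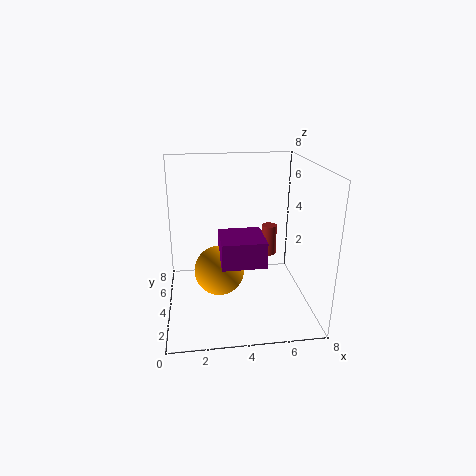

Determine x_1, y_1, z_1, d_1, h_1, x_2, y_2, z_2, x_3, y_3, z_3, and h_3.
x_1 = 3; y_1 = 3; z_1 = 2.5; d_1 = 2.5; h_1 = 1.5; x_2 = 3; y_2 = 5; z_2 = 1.5; x_3 = 6.5; y_3 = 7; z_3 = 1.5; h_3 = 2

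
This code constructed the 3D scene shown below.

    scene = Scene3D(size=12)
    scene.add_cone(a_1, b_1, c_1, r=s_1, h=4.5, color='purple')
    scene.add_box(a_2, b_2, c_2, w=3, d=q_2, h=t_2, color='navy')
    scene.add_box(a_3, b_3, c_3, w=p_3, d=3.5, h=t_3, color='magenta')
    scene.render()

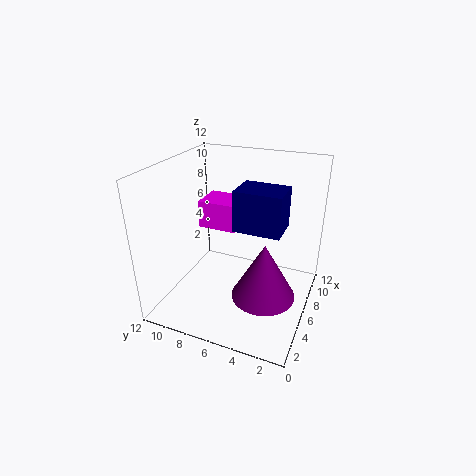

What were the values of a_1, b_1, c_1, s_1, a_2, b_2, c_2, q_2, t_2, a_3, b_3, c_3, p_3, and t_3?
a_1 = 4, b_1 = 3, c_1 = 2.5, s_1 = 2.5, a_2 = 6, b_2 = 2.5, c_2 = 6.5, q_2 = 4, t_2 = 3.5, a_3 = 7.5, b_3 = 7, c_3 = 5.5, p_3 = 3, t_3 = 2.5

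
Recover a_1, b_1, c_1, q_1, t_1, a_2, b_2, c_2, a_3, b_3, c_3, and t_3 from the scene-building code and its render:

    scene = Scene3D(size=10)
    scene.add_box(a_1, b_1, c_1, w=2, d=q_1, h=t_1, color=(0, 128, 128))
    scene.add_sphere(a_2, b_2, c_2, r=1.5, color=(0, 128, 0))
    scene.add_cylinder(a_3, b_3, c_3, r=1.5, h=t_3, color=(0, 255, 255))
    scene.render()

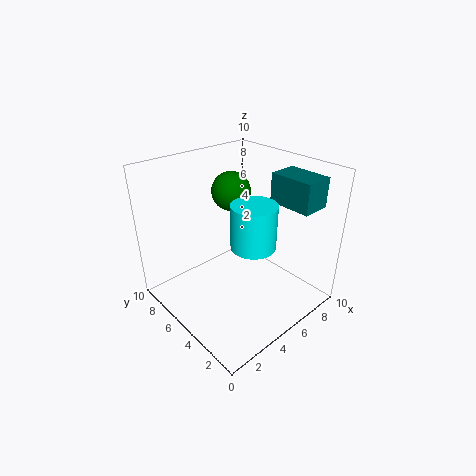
a_1 = 7
b_1 = 1
c_1 = 7.5
q_1 = 3
t_1 = 2
a_2 = 7
b_2 = 8
c_2 = 7
a_3 = 5
b_3 = 3.5
c_3 = 5
t_3 = 3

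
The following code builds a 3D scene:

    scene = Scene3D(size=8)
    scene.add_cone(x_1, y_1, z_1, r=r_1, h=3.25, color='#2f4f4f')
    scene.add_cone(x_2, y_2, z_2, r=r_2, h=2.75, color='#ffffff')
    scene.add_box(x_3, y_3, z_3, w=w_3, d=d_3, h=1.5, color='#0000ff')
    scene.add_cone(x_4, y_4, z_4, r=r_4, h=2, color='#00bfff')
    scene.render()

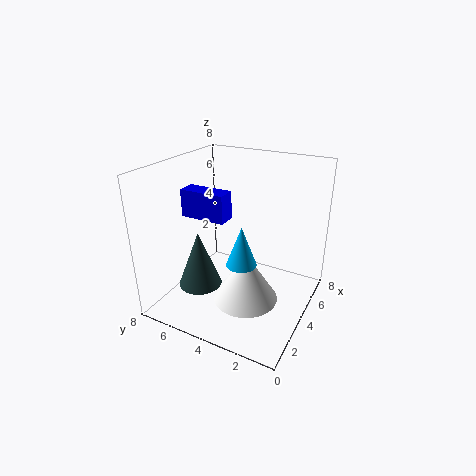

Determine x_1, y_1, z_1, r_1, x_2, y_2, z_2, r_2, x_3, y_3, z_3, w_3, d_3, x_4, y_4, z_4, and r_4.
x_1 = 3; y_1 = 6; z_1 = 1; r_1 = 1.25; x_2 = 3; y_2 = 3; z_2 = 1; r_2 = 1.75; x_3 = 2.75; y_3 = 4.25; z_3 = 5.25; w_3 = 1; d_3 = 2.5; x_4 = 2; y_4 = 2.75; z_4 = 3.75; r_4 = 0.75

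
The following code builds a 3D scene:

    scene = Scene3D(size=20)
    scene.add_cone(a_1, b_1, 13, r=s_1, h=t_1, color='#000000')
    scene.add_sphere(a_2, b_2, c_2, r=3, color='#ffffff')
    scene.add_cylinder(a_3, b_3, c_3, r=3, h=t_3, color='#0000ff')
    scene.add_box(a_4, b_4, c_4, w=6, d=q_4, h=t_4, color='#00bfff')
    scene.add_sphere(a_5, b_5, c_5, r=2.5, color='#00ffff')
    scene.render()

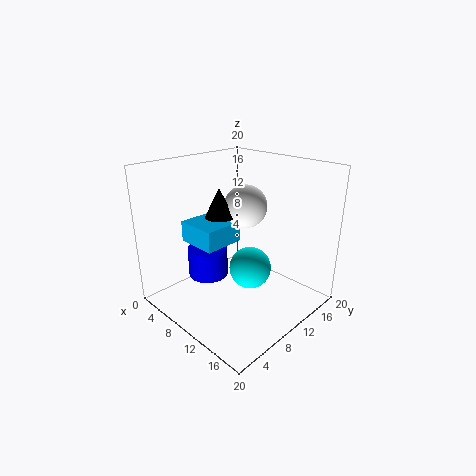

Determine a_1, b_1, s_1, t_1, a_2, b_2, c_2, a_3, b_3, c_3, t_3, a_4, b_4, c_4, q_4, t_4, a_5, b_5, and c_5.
a_1 = 8; b_1 = 8.5; s_1 = 2; t_1 = 4; a_2 = 9.5; b_2 = 12; c_2 = 14; a_3 = 4.5; b_3 = 9; c_3 = 2.5; t_3 = 4.5; a_4 = 2.5; b_4 = 6; c_4 = 8.5; q_4 = 6; t_4 = 3; a_5 = 15.5; b_5 = 6.5; c_5 = 9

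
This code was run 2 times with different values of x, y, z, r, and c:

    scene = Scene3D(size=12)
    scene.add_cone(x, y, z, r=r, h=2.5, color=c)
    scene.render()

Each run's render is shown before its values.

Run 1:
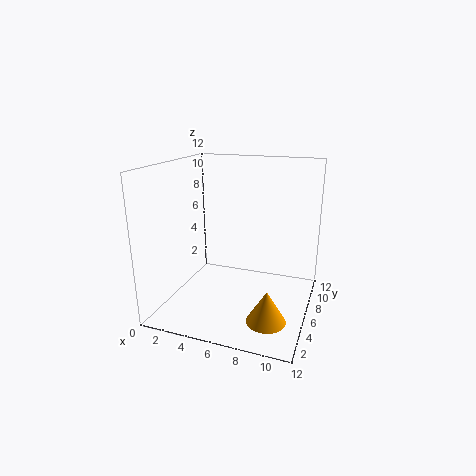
x = 9.5, y = 2.5, z = 1, r = 1.5, c = 'orange'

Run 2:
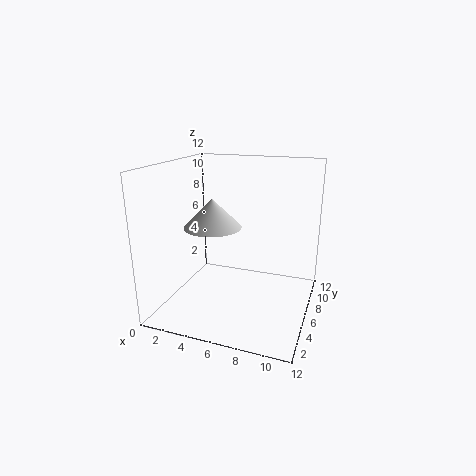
x = 3.5, y = 6.5, z = 6.5, r = 2.5, c = 'lightgray'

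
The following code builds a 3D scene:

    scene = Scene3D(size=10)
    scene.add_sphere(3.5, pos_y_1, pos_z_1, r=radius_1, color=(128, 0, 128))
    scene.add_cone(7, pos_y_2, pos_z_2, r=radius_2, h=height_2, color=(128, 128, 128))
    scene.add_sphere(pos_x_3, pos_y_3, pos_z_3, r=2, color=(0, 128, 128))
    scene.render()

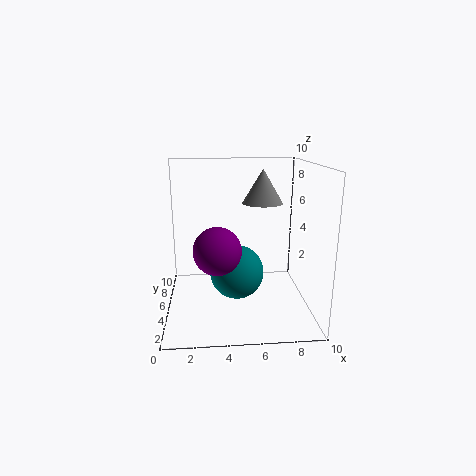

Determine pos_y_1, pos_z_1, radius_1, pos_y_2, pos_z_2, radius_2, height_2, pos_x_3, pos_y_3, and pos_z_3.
pos_y_1 = 2.5, pos_z_1 = 5, radius_1 = 1.5, pos_y_2 = 7, pos_z_2 = 7, radius_2 = 1.5, height_2 = 2.5, pos_x_3 = 5, pos_y_3 = 6, pos_z_3 = 2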